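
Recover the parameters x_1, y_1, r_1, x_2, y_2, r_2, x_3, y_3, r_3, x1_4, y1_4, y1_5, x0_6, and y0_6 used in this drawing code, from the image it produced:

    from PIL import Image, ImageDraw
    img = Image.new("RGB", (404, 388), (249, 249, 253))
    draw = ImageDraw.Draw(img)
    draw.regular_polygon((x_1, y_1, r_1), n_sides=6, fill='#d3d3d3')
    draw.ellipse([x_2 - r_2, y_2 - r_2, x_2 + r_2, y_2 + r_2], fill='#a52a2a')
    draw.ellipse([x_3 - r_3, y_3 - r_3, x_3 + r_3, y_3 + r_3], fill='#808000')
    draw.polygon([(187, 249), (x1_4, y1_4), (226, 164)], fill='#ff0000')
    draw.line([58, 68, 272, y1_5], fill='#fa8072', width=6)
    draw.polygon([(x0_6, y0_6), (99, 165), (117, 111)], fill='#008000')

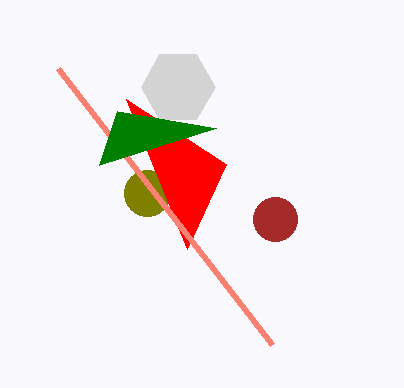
x_1 = 178, y_1 = 87, r_1 = 37, x_2 = 275, y_2 = 219, r_2 = 22, x_3 = 147, y_3 = 193, r_3 = 23, x1_4 = 126, y1_4 = 99, y1_5 = 344, x0_6 = 216, y0_6 = 128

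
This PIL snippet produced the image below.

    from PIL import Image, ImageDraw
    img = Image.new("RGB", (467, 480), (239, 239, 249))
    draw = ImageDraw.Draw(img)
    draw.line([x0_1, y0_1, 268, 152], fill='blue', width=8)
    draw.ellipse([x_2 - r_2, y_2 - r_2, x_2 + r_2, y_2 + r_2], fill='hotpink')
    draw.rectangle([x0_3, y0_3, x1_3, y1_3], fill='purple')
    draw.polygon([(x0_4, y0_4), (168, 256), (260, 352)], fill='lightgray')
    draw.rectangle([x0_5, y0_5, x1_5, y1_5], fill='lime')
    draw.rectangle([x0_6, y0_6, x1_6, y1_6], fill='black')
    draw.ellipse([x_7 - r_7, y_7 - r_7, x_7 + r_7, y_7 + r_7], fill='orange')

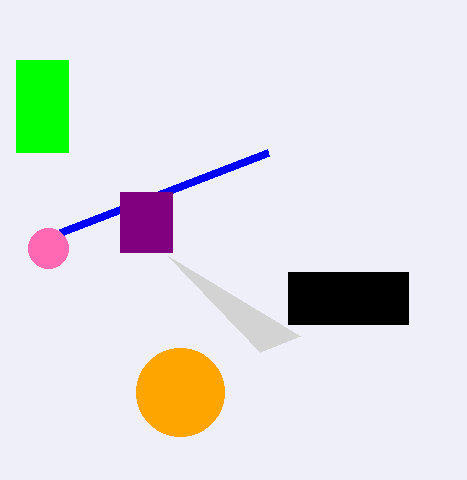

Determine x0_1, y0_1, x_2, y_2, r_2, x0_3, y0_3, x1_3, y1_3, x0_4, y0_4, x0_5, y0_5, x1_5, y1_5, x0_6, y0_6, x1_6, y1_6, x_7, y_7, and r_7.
x0_1 = 60
y0_1 = 232
x_2 = 48
y_2 = 248
r_2 = 20
x0_3 = 120
y0_3 = 192
x1_3 = 172
y1_3 = 252
x0_4 = 300
y0_4 = 336
x0_5 = 16
y0_5 = 60
x1_5 = 68
y1_5 = 152
x0_6 = 288
y0_6 = 272
x1_6 = 408
y1_6 = 324
x_7 = 180
y_7 = 392
r_7 = 44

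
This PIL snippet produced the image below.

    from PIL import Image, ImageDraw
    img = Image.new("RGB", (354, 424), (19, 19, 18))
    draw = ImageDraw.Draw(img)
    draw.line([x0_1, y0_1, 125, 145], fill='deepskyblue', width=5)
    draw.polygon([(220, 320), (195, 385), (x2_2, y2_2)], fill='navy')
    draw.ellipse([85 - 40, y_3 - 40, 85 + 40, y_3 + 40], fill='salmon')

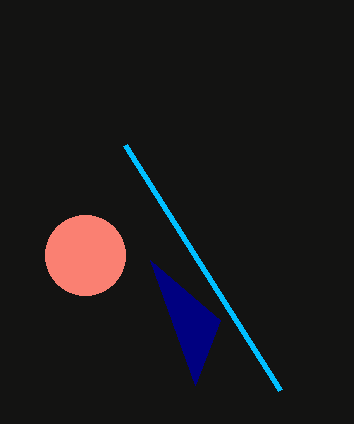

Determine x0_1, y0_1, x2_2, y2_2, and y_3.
x0_1 = 280
y0_1 = 390
x2_2 = 150
y2_2 = 260
y_3 = 255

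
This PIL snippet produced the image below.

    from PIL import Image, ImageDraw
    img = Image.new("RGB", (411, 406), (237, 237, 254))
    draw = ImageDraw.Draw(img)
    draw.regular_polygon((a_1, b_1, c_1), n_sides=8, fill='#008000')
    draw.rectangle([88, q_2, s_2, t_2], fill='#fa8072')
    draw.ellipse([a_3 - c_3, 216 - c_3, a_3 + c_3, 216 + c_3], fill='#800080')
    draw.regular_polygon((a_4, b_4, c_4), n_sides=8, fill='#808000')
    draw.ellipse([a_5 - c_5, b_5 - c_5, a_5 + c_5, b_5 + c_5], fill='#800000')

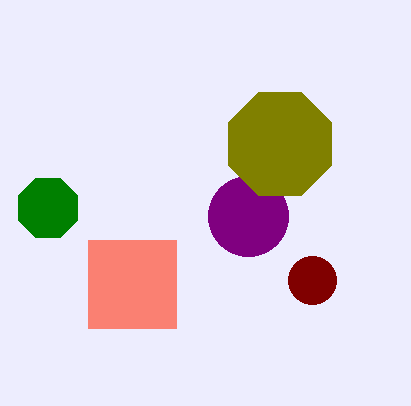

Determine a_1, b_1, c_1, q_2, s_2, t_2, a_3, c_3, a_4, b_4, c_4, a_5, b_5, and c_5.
a_1 = 48; b_1 = 208; c_1 = 32; q_2 = 240; s_2 = 176; t_2 = 328; a_3 = 248; c_3 = 40; a_4 = 280; b_4 = 144; c_4 = 56; a_5 = 312; b_5 = 280; c_5 = 24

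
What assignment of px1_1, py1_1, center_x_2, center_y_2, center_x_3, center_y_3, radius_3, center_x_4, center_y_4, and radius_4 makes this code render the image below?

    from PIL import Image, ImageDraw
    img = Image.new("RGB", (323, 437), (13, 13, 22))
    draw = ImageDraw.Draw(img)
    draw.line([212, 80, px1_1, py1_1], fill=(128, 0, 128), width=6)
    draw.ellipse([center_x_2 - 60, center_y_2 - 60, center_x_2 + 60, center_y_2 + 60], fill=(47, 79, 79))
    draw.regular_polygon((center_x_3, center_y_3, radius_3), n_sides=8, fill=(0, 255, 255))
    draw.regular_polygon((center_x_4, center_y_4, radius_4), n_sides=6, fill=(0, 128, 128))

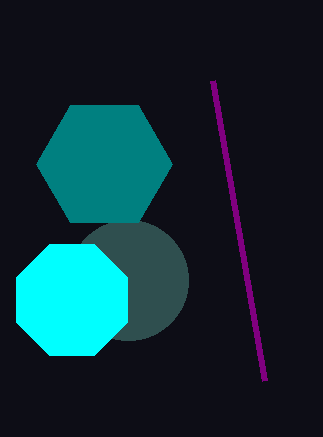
px1_1 = 264
py1_1 = 380
center_x_2 = 128
center_y_2 = 280
center_x_3 = 72
center_y_3 = 300
radius_3 = 60
center_x_4 = 104
center_y_4 = 164
radius_4 = 68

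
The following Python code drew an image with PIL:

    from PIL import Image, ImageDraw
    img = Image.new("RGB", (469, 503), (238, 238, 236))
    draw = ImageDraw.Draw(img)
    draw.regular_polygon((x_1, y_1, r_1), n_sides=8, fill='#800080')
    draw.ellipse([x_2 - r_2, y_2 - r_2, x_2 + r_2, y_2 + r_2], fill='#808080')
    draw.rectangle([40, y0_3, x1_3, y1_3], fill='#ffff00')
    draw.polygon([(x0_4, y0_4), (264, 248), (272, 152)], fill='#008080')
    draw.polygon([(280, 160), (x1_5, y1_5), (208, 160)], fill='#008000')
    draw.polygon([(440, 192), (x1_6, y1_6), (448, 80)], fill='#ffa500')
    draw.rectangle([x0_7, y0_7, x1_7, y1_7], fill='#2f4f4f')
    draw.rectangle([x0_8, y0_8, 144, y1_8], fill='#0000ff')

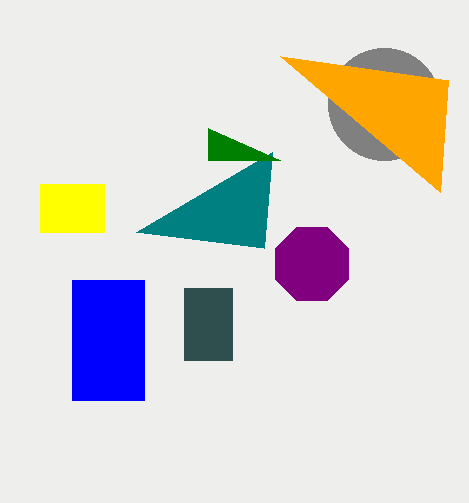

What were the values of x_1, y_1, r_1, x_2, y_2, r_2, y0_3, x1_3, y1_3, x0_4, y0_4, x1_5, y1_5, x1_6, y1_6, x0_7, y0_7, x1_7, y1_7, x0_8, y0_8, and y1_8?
x_1 = 312; y_1 = 264; r_1 = 40; x_2 = 384; y_2 = 104; r_2 = 56; y0_3 = 184; x1_3 = 104; y1_3 = 232; x0_4 = 136; y0_4 = 232; x1_5 = 208; y1_5 = 128; x1_6 = 280; y1_6 = 56; x0_7 = 184; y0_7 = 288; x1_7 = 232; y1_7 = 360; x0_8 = 72; y0_8 = 280; y1_8 = 400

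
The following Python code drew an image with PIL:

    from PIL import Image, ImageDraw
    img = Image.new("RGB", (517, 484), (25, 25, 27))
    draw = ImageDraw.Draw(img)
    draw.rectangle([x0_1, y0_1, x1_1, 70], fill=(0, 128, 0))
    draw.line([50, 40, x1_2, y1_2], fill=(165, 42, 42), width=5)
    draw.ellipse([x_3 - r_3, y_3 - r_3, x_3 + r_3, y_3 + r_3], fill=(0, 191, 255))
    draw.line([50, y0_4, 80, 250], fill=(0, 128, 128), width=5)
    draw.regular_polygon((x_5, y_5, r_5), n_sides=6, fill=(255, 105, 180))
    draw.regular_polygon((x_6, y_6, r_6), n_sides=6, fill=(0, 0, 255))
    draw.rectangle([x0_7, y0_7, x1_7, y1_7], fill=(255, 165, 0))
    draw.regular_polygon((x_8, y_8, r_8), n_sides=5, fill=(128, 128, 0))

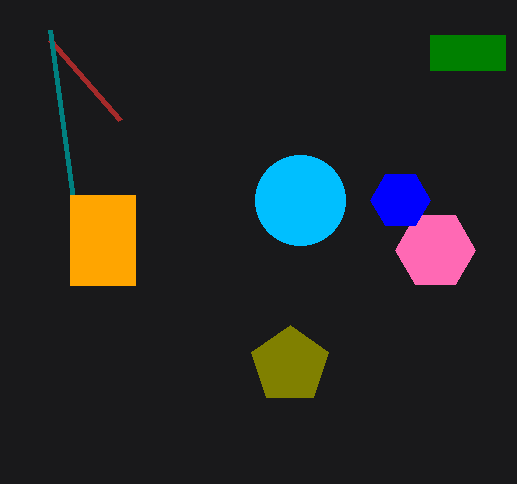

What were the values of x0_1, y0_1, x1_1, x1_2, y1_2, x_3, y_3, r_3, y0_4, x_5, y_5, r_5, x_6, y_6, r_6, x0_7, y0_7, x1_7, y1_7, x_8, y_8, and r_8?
x0_1 = 430; y0_1 = 35; x1_1 = 505; x1_2 = 120; y1_2 = 120; x_3 = 300; y_3 = 200; r_3 = 45; y0_4 = 30; x_5 = 435; y_5 = 250; r_5 = 40; x_6 = 400; y_6 = 200; r_6 = 30; x0_7 = 70; y0_7 = 195; x1_7 = 135; y1_7 = 285; x_8 = 290; y_8 = 365; r_8 = 40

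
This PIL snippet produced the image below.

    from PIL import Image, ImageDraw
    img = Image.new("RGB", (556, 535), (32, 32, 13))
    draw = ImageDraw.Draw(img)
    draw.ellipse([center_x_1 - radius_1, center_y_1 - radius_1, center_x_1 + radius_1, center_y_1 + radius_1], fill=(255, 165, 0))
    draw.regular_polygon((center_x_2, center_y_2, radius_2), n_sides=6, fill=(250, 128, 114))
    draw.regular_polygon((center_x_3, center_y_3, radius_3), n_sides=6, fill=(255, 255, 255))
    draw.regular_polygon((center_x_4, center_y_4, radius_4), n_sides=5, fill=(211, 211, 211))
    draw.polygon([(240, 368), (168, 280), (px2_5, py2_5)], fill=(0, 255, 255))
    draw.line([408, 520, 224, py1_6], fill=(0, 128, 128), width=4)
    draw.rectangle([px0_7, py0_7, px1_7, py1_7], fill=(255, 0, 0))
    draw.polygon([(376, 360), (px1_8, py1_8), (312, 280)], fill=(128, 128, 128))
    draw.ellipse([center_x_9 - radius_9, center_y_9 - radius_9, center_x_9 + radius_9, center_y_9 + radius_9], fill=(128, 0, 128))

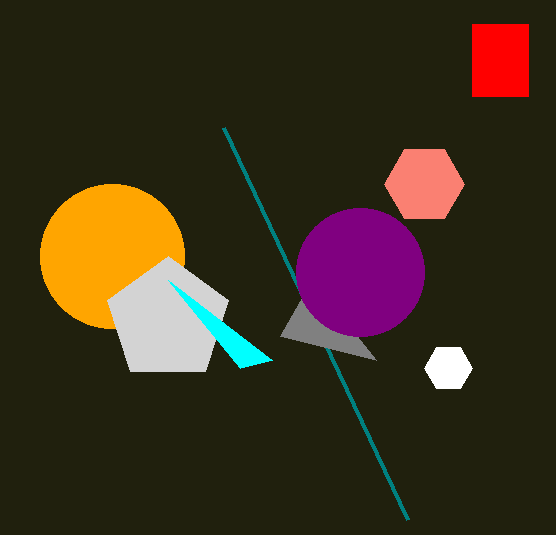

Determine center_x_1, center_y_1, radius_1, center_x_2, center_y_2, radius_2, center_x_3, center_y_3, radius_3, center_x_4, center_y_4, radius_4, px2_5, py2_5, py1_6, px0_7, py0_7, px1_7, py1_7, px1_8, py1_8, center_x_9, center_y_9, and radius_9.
center_x_1 = 112, center_y_1 = 256, radius_1 = 72, center_x_2 = 424, center_y_2 = 184, radius_2 = 40, center_x_3 = 448, center_y_3 = 368, radius_3 = 24, center_x_4 = 168, center_y_4 = 320, radius_4 = 64, px2_5 = 272, py2_5 = 360, py1_6 = 128, px0_7 = 472, py0_7 = 24, px1_7 = 528, py1_7 = 96, px1_8 = 280, py1_8 = 336, center_x_9 = 360, center_y_9 = 272, radius_9 = 64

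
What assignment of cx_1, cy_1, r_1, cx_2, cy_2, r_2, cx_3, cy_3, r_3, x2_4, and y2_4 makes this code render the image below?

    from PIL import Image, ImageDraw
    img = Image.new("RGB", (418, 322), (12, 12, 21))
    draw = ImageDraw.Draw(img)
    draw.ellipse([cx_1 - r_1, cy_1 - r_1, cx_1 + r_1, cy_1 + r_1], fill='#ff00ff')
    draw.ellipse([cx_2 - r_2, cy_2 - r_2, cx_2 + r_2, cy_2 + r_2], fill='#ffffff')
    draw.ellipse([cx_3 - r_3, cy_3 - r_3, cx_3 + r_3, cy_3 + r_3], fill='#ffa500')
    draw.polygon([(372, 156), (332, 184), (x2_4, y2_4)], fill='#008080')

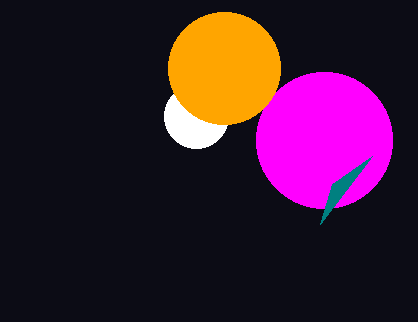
cx_1 = 324, cy_1 = 140, r_1 = 68, cx_2 = 196, cy_2 = 116, r_2 = 32, cx_3 = 224, cy_3 = 68, r_3 = 56, x2_4 = 320, y2_4 = 224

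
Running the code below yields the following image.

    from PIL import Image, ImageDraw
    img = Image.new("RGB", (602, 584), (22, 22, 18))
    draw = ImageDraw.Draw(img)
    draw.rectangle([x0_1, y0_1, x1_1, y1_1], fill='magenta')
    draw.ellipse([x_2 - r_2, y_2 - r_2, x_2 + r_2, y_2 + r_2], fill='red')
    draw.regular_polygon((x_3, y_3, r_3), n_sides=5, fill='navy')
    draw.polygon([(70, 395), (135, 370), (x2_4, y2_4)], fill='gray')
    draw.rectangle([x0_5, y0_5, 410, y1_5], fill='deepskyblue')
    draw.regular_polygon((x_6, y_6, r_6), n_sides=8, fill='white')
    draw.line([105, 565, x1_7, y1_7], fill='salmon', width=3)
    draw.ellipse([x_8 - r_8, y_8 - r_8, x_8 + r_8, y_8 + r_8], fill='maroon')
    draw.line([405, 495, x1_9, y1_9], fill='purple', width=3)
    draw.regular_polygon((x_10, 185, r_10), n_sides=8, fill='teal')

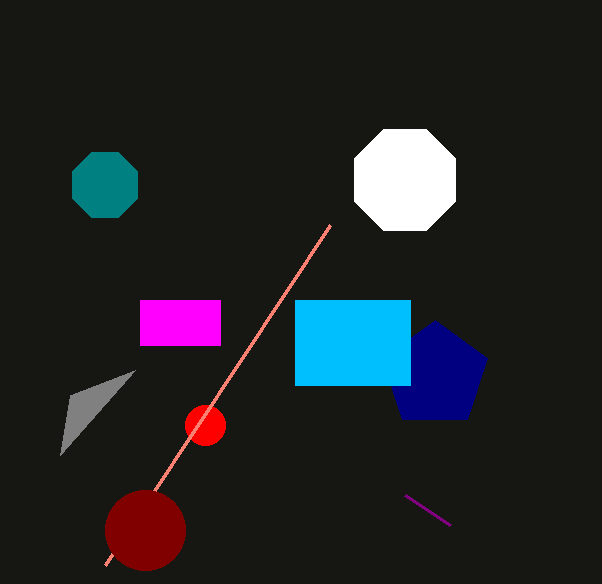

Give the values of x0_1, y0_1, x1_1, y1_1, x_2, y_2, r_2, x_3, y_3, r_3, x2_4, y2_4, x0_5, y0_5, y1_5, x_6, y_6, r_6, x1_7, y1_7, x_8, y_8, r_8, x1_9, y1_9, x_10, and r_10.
x0_1 = 140
y0_1 = 300
x1_1 = 220
y1_1 = 345
x_2 = 205
y_2 = 425
r_2 = 20
x_3 = 435
y_3 = 375
r_3 = 55
x2_4 = 60
y2_4 = 455
x0_5 = 295
y0_5 = 300
y1_5 = 385
x_6 = 405
y_6 = 180
r_6 = 55
x1_7 = 330
y1_7 = 225
x_8 = 145
y_8 = 530
r_8 = 40
x1_9 = 450
y1_9 = 525
x_10 = 105
r_10 = 35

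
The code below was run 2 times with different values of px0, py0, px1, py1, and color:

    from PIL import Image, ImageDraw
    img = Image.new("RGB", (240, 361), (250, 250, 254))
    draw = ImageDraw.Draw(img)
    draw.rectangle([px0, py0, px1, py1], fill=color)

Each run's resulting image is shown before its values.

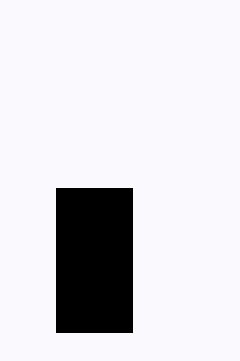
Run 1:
px0 = 56
py0 = 188
px1 = 132
py1 = 332
color = 'black'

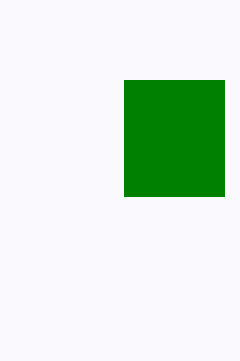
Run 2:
px0 = 124; py0 = 80; px1 = 224; py1 = 196; color = 'green'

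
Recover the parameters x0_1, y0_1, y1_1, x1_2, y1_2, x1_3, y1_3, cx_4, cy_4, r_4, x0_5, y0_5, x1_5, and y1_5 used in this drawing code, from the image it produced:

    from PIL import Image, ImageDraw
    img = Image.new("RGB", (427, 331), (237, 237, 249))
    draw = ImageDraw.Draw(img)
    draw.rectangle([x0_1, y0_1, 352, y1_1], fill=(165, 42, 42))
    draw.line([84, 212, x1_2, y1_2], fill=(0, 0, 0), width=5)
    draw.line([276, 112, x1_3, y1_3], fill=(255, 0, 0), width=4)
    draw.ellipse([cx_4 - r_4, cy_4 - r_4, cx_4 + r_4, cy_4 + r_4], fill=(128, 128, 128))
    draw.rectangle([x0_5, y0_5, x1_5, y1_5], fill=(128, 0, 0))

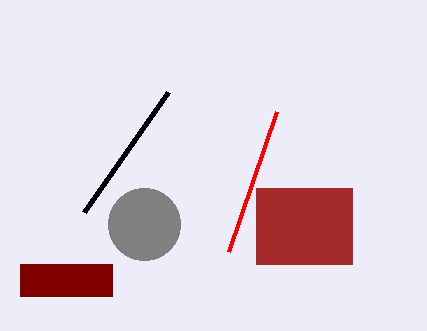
x0_1 = 256; y0_1 = 188; y1_1 = 264; x1_2 = 168; y1_2 = 92; x1_3 = 228; y1_3 = 252; cx_4 = 144; cy_4 = 224; r_4 = 36; x0_5 = 20; y0_5 = 264; x1_5 = 112; y1_5 = 296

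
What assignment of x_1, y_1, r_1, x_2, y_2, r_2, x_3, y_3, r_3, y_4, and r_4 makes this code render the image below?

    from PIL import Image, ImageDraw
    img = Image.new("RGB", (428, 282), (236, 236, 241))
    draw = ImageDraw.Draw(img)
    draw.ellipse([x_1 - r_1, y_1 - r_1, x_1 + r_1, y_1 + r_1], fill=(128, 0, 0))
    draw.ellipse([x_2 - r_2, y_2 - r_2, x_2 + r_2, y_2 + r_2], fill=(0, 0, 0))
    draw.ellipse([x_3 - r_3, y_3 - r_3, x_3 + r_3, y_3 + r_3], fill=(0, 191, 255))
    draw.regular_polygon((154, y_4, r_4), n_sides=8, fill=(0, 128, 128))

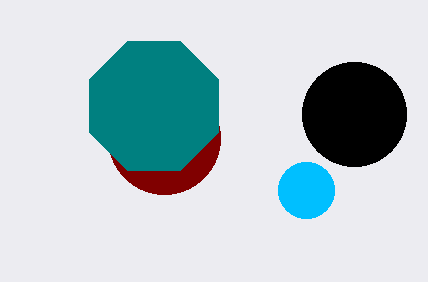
x_1 = 164, y_1 = 138, r_1 = 56, x_2 = 354, y_2 = 114, r_2 = 52, x_3 = 306, y_3 = 190, r_3 = 28, y_4 = 106, r_4 = 70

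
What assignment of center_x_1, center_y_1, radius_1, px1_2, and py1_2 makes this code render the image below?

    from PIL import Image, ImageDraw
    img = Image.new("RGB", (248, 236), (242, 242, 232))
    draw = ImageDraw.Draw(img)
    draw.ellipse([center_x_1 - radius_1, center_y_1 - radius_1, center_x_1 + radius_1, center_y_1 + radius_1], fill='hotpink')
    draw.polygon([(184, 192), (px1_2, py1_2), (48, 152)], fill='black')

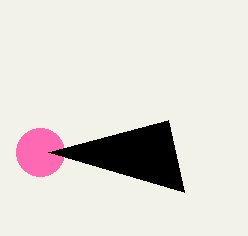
center_x_1 = 40; center_y_1 = 152; radius_1 = 24; px1_2 = 168; py1_2 = 120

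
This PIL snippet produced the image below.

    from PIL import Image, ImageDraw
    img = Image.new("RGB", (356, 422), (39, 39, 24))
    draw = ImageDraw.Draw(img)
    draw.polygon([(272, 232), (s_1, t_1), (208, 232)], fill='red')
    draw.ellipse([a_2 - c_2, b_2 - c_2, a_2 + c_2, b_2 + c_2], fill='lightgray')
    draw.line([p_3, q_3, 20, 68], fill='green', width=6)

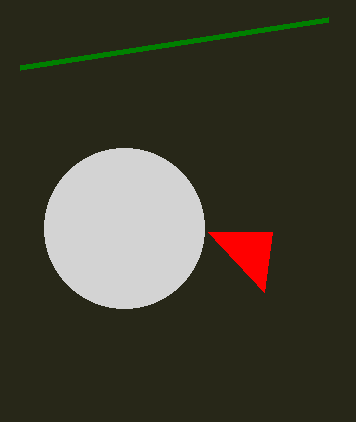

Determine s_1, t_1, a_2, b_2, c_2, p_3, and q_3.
s_1 = 264; t_1 = 292; a_2 = 124; b_2 = 228; c_2 = 80; p_3 = 328; q_3 = 20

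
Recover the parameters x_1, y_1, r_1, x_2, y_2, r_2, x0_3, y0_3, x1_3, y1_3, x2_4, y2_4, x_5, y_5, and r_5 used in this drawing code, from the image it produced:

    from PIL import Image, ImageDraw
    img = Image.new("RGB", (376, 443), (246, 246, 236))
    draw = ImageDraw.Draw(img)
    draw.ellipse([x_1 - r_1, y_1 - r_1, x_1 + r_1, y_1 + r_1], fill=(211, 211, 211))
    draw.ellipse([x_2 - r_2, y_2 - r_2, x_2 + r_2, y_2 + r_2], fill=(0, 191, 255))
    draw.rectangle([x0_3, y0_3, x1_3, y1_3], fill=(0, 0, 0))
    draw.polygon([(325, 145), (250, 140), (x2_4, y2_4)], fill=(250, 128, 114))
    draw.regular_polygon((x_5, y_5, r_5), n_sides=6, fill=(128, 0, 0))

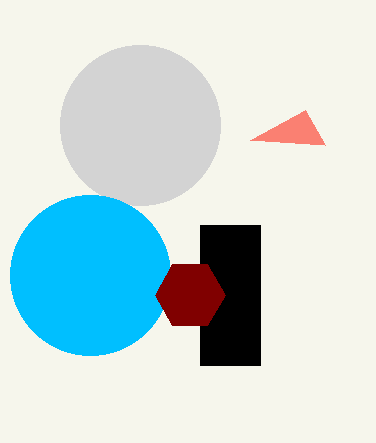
x_1 = 140; y_1 = 125; r_1 = 80; x_2 = 90; y_2 = 275; r_2 = 80; x0_3 = 200; y0_3 = 225; x1_3 = 260; y1_3 = 365; x2_4 = 305; y2_4 = 110; x_5 = 190; y_5 = 295; r_5 = 35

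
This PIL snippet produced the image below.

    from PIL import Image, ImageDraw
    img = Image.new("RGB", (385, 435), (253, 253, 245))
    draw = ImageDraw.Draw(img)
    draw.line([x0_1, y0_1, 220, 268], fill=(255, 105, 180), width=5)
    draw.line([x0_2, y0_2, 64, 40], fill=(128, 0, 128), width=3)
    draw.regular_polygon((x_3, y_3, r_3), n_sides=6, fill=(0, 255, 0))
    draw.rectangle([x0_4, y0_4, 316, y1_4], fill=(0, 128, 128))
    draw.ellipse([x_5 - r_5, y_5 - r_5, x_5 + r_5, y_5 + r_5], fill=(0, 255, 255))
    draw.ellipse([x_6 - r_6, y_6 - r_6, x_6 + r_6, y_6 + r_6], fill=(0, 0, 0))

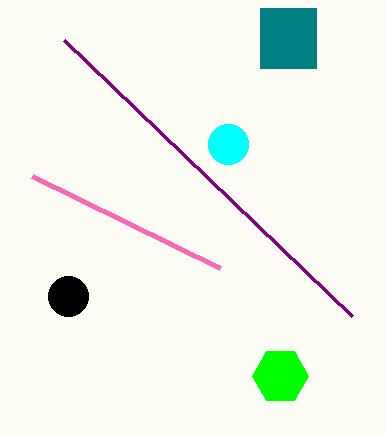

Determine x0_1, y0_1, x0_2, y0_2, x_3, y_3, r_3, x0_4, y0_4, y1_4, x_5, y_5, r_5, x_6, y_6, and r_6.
x0_1 = 32; y0_1 = 176; x0_2 = 352; y0_2 = 316; x_3 = 280; y_3 = 376; r_3 = 28; x0_4 = 260; y0_4 = 8; y1_4 = 68; x_5 = 228; y_5 = 144; r_5 = 20; x_6 = 68; y_6 = 296; r_6 = 20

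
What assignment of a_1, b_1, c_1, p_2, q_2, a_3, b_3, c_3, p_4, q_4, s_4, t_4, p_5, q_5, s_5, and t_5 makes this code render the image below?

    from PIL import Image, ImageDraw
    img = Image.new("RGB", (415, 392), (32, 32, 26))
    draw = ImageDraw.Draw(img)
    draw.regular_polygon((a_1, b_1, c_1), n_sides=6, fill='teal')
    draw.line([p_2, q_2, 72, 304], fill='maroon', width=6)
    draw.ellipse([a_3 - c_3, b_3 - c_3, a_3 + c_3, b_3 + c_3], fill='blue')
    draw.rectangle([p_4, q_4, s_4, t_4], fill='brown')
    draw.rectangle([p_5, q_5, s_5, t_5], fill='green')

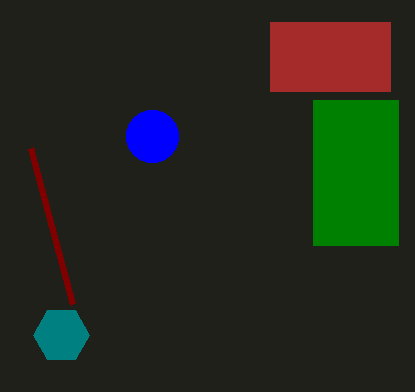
a_1 = 61, b_1 = 335, c_1 = 28, p_2 = 30, q_2 = 148, a_3 = 152, b_3 = 136, c_3 = 26, p_4 = 270, q_4 = 22, s_4 = 390, t_4 = 91, p_5 = 313, q_5 = 100, s_5 = 398, t_5 = 245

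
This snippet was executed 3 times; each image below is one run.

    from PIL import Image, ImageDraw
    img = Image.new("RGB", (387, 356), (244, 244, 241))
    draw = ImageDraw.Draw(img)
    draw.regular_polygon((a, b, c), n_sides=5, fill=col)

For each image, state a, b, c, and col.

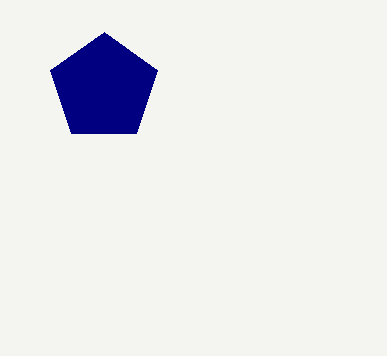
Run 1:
a = 104, b = 88, c = 56, col = 'navy'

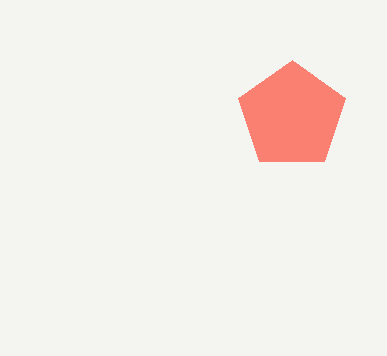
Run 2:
a = 292
b = 116
c = 56
col = 'salmon'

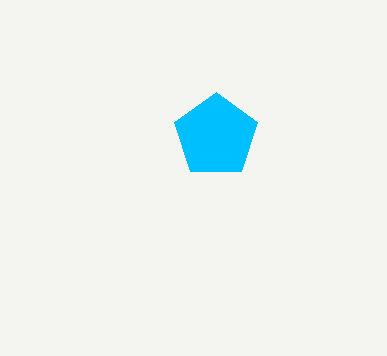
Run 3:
a = 216, b = 136, c = 44, col = 'deepskyblue'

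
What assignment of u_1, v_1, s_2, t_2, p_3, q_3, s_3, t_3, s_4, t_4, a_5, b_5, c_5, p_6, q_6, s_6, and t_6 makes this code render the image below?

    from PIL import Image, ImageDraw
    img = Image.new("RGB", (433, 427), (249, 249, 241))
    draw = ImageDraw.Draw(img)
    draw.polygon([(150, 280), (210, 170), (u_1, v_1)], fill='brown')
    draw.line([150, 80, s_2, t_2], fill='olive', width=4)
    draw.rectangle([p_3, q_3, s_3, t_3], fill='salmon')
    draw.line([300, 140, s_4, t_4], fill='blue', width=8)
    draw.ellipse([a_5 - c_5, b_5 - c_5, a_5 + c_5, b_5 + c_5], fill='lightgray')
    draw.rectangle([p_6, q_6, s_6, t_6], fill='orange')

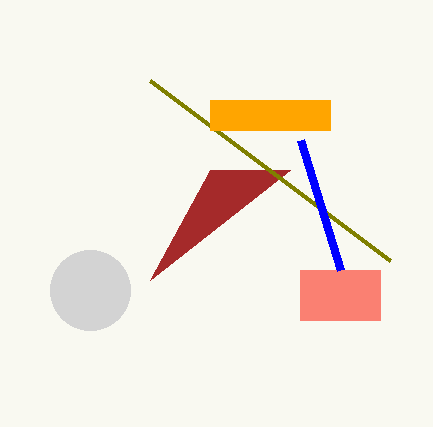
u_1 = 290; v_1 = 170; s_2 = 390; t_2 = 260; p_3 = 300; q_3 = 270; s_3 = 380; t_3 = 320; s_4 = 340; t_4 = 270; a_5 = 90; b_5 = 290; c_5 = 40; p_6 = 210; q_6 = 100; s_6 = 330; t_6 = 130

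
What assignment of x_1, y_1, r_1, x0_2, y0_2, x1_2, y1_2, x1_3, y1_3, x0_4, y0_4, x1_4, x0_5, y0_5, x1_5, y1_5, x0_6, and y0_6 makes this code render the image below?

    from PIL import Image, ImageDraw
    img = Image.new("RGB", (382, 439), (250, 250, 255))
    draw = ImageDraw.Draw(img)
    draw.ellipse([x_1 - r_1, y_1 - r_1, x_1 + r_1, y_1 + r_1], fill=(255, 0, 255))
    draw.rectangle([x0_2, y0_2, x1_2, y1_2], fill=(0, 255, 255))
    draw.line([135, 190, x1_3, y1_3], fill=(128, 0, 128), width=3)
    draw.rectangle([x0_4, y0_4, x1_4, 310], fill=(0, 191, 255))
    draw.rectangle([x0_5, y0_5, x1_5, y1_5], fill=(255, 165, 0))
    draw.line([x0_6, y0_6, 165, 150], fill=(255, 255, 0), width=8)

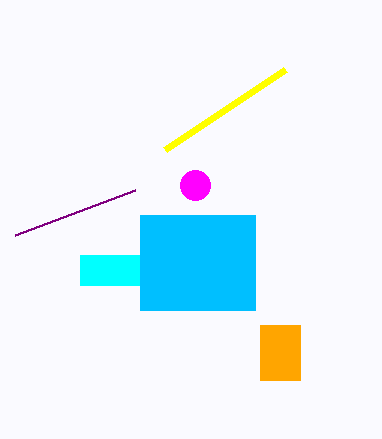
x_1 = 195; y_1 = 185; r_1 = 15; x0_2 = 80; y0_2 = 255; x1_2 = 140; y1_2 = 285; x1_3 = 15; y1_3 = 235; x0_4 = 140; y0_4 = 215; x1_4 = 255; x0_5 = 260; y0_5 = 325; x1_5 = 300; y1_5 = 380; x0_6 = 285; y0_6 = 70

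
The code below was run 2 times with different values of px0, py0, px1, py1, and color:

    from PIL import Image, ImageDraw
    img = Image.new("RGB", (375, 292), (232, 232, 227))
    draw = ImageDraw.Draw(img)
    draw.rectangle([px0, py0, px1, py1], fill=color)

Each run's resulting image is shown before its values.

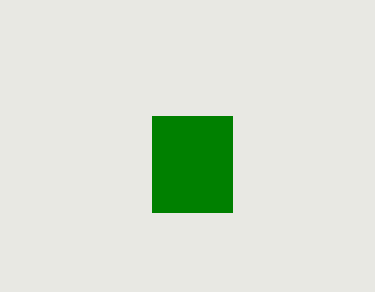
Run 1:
px0 = 152; py0 = 116; px1 = 232; py1 = 212; color = 'green'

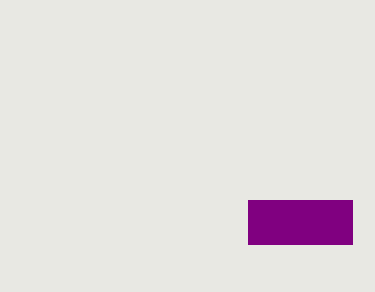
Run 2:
px0 = 248; py0 = 200; px1 = 352; py1 = 244; color = 'purple'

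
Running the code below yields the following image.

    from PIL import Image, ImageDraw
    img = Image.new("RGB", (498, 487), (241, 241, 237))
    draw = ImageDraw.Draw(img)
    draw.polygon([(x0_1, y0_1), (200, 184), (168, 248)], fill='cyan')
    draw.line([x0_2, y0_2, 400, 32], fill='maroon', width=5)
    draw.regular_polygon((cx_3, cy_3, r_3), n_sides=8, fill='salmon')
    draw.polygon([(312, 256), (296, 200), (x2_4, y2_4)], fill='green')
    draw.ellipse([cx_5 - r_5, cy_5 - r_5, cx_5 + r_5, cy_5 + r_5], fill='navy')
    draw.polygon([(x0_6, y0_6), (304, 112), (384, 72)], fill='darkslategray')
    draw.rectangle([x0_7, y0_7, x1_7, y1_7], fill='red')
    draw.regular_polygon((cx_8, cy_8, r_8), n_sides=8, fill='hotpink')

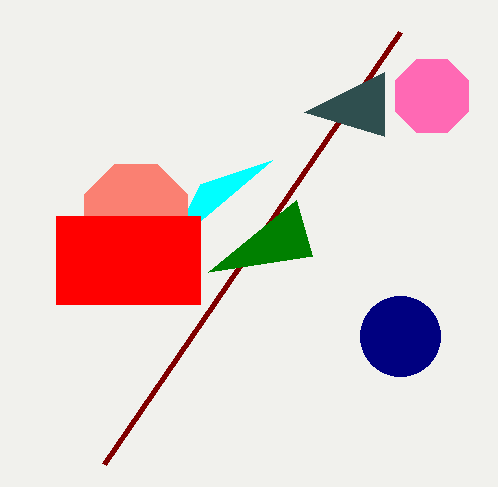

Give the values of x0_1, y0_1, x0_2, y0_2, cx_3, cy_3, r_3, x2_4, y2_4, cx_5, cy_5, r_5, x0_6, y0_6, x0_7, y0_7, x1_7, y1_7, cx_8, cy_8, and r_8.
x0_1 = 272; y0_1 = 160; x0_2 = 104; y0_2 = 464; cx_3 = 136; cy_3 = 216; r_3 = 56; x2_4 = 208; y2_4 = 272; cx_5 = 400; cy_5 = 336; r_5 = 40; x0_6 = 384; y0_6 = 136; x0_7 = 56; y0_7 = 216; x1_7 = 200; y1_7 = 304; cx_8 = 432; cy_8 = 96; r_8 = 40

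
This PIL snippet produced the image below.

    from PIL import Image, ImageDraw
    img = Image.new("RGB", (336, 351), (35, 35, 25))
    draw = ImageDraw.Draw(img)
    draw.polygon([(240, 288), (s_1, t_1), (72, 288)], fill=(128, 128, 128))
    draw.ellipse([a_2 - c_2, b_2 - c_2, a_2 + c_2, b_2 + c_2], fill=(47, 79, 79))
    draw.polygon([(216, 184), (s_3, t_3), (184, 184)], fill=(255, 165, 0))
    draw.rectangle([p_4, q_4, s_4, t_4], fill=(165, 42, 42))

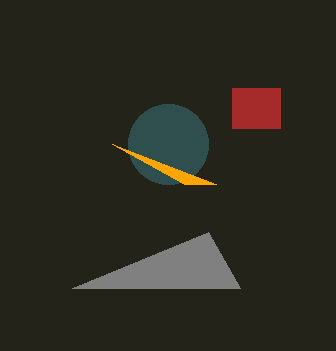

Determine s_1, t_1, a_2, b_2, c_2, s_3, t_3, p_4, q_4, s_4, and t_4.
s_1 = 208
t_1 = 232
a_2 = 168
b_2 = 144
c_2 = 40
s_3 = 112
t_3 = 144
p_4 = 232
q_4 = 88
s_4 = 280
t_4 = 128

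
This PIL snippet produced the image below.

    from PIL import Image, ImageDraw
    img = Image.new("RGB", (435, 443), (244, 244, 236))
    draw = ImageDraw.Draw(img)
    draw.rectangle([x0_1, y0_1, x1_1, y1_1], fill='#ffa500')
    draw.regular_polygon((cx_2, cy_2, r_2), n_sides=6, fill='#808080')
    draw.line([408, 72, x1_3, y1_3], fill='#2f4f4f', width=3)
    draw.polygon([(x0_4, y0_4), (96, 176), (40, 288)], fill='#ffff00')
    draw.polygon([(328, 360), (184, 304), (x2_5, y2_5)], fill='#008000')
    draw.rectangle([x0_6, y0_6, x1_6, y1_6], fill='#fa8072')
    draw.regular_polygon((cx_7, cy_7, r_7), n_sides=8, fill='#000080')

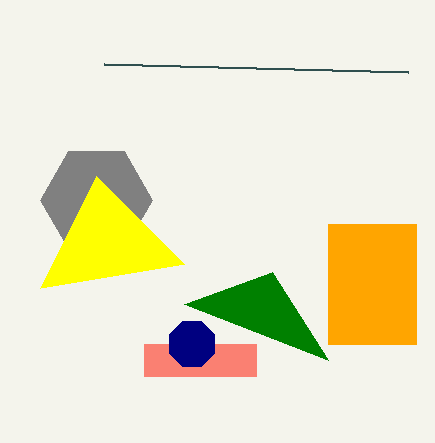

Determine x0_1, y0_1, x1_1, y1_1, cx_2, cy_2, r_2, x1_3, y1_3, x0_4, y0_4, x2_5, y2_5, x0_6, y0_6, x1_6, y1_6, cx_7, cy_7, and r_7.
x0_1 = 328; y0_1 = 224; x1_1 = 416; y1_1 = 344; cx_2 = 96; cy_2 = 200; r_2 = 56; x1_3 = 104; y1_3 = 64; x0_4 = 184; y0_4 = 264; x2_5 = 272; y2_5 = 272; x0_6 = 144; y0_6 = 344; x1_6 = 256; y1_6 = 376; cx_7 = 192; cy_7 = 344; r_7 = 24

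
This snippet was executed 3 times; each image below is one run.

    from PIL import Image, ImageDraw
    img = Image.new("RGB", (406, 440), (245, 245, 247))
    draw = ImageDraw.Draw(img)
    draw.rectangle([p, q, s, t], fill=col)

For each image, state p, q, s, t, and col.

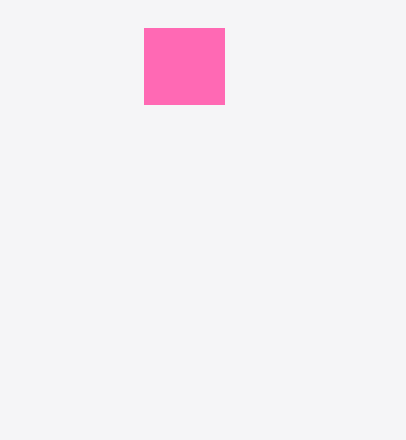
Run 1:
p = 144, q = 28, s = 224, t = 104, col = 'hotpink'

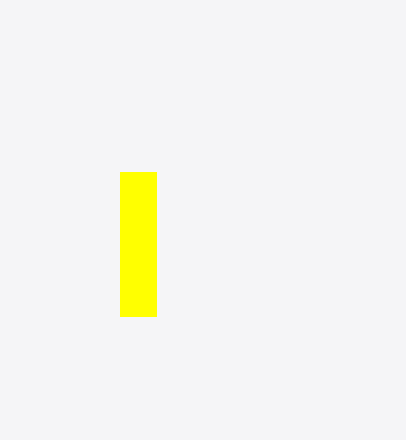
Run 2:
p = 120, q = 172, s = 156, t = 316, col = 'yellow'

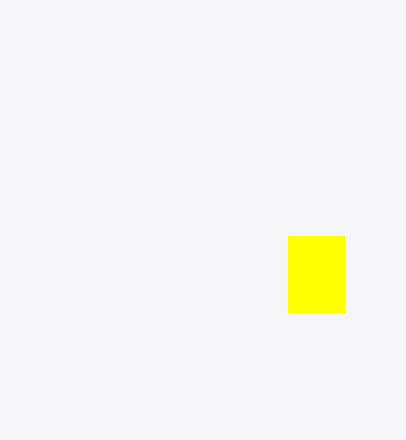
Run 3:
p = 288, q = 236, s = 344, t = 312, col = 'yellow'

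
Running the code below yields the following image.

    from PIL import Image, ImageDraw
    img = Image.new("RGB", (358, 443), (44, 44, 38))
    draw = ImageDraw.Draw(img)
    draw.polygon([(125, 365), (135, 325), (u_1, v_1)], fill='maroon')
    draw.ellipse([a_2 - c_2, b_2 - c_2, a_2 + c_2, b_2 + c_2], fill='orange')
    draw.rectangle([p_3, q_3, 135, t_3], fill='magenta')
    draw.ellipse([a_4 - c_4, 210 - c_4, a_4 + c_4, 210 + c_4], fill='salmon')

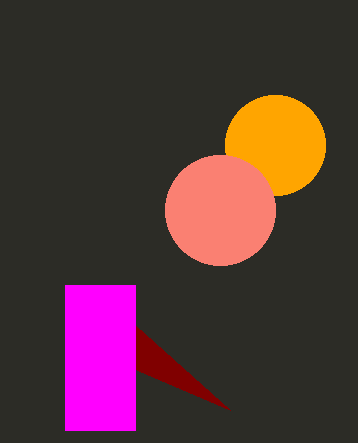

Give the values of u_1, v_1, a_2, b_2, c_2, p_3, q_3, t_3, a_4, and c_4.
u_1 = 230; v_1 = 410; a_2 = 275; b_2 = 145; c_2 = 50; p_3 = 65; q_3 = 285; t_3 = 430; a_4 = 220; c_4 = 55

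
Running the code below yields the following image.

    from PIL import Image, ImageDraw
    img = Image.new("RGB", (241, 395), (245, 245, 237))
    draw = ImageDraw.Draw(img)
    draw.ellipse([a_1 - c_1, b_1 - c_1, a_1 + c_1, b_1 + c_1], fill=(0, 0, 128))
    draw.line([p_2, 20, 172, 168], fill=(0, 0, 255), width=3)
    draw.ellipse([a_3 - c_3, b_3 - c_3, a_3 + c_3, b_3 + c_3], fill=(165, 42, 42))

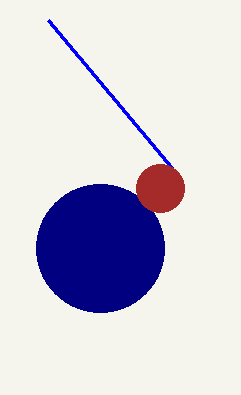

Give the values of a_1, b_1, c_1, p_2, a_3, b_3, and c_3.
a_1 = 100
b_1 = 248
c_1 = 64
p_2 = 48
a_3 = 160
b_3 = 188
c_3 = 24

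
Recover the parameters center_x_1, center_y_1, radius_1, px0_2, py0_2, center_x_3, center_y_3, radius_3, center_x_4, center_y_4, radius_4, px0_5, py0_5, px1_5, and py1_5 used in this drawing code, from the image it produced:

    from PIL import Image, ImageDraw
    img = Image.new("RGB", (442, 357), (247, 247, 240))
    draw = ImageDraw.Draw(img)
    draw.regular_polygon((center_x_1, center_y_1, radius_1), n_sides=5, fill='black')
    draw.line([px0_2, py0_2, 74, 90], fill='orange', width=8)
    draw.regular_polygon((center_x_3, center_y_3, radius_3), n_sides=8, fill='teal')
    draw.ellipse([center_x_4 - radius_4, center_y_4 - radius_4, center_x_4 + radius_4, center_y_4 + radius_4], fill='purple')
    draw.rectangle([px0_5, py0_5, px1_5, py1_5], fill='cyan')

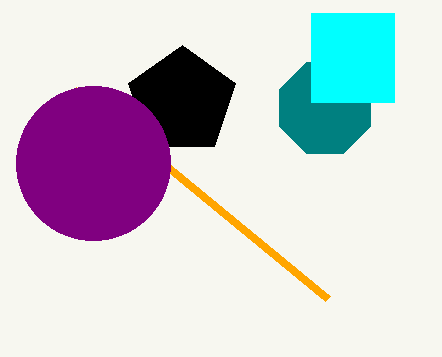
center_x_1 = 182, center_y_1 = 101, radius_1 = 56, px0_2 = 328, py0_2 = 299, center_x_3 = 325, center_y_3 = 108, radius_3 = 49, center_x_4 = 93, center_y_4 = 163, radius_4 = 77, px0_5 = 311, py0_5 = 13, px1_5 = 394, py1_5 = 102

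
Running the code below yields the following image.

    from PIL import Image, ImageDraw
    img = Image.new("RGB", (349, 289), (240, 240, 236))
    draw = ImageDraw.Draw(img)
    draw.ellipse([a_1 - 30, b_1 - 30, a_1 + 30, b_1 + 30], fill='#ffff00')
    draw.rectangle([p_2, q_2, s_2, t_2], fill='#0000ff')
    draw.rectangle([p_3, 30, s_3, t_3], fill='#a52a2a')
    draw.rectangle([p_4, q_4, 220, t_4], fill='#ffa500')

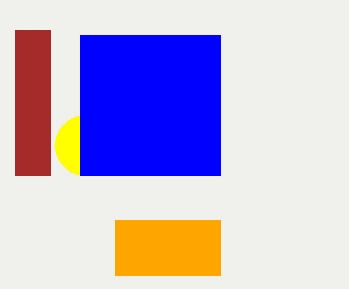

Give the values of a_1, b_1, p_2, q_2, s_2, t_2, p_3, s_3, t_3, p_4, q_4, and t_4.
a_1 = 85
b_1 = 145
p_2 = 80
q_2 = 35
s_2 = 220
t_2 = 175
p_3 = 15
s_3 = 50
t_3 = 175
p_4 = 115
q_4 = 220
t_4 = 275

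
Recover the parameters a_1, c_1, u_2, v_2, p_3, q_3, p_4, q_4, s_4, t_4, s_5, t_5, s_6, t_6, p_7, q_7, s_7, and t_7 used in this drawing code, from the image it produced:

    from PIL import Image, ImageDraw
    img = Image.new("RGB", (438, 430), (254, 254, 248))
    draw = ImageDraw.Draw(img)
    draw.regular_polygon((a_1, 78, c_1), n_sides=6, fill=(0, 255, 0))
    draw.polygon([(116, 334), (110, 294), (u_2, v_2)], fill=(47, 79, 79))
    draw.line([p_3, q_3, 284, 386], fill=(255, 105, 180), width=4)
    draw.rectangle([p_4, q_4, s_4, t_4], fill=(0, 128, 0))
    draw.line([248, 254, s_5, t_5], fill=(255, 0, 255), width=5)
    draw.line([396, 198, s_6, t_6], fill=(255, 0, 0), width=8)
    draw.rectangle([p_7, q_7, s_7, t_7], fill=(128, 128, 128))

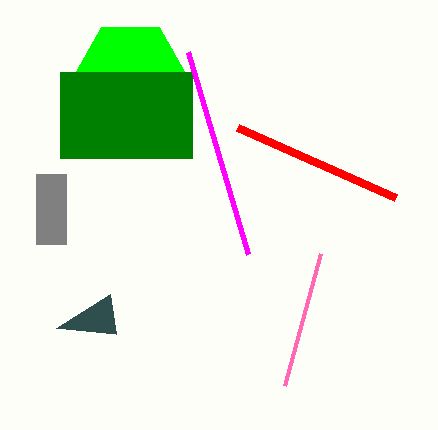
a_1 = 130; c_1 = 58; u_2 = 56; v_2 = 328; p_3 = 320; q_3 = 254; p_4 = 60; q_4 = 72; s_4 = 192; t_4 = 158; s_5 = 188; t_5 = 52; s_6 = 238; t_6 = 128; p_7 = 36; q_7 = 174; s_7 = 66; t_7 = 244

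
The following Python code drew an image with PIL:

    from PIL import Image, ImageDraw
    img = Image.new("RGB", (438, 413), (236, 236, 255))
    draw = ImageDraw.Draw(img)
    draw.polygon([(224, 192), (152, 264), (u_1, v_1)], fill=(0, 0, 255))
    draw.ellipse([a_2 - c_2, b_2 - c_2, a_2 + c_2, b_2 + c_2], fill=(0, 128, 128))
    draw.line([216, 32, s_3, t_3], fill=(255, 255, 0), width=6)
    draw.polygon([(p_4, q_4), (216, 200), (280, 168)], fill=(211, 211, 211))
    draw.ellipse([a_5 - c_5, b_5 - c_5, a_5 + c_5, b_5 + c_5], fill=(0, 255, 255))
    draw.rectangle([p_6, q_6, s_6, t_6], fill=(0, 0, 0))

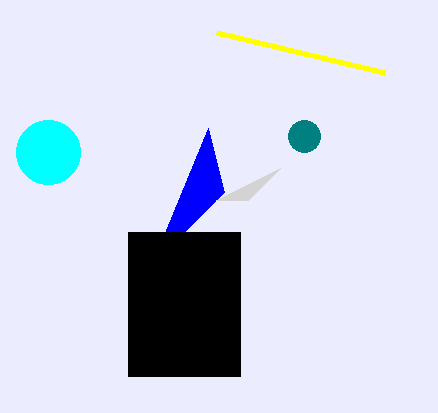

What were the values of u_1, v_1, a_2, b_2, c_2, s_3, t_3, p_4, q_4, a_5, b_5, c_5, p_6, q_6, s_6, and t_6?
u_1 = 208
v_1 = 128
a_2 = 304
b_2 = 136
c_2 = 16
s_3 = 384
t_3 = 72
p_4 = 248
q_4 = 200
a_5 = 48
b_5 = 152
c_5 = 32
p_6 = 128
q_6 = 232
s_6 = 240
t_6 = 376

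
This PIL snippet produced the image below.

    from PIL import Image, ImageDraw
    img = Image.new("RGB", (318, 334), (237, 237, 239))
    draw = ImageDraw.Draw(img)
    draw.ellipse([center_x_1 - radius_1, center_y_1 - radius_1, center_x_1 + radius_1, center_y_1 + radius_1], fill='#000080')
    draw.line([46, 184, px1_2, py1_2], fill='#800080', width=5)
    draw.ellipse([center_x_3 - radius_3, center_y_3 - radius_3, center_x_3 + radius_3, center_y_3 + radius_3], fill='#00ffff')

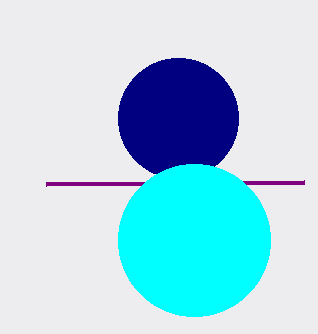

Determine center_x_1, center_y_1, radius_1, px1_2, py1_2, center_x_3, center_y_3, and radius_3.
center_x_1 = 178; center_y_1 = 118; radius_1 = 60; px1_2 = 304; py1_2 = 182; center_x_3 = 194; center_y_3 = 240; radius_3 = 76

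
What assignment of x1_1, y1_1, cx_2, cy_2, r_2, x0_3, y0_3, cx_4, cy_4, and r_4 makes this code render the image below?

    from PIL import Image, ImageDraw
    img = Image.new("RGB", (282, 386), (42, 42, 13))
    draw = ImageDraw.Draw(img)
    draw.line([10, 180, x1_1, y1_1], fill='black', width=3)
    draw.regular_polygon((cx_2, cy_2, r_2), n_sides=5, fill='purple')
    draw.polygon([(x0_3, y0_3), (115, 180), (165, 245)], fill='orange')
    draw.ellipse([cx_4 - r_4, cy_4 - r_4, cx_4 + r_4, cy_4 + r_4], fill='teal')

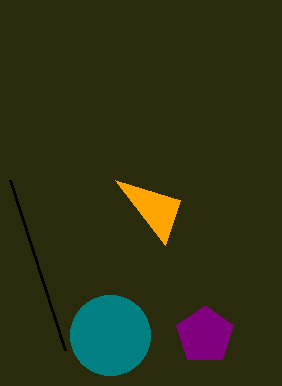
x1_1 = 65; y1_1 = 350; cx_2 = 205; cy_2 = 335; r_2 = 30; x0_3 = 180; y0_3 = 200; cx_4 = 110; cy_4 = 335; r_4 = 40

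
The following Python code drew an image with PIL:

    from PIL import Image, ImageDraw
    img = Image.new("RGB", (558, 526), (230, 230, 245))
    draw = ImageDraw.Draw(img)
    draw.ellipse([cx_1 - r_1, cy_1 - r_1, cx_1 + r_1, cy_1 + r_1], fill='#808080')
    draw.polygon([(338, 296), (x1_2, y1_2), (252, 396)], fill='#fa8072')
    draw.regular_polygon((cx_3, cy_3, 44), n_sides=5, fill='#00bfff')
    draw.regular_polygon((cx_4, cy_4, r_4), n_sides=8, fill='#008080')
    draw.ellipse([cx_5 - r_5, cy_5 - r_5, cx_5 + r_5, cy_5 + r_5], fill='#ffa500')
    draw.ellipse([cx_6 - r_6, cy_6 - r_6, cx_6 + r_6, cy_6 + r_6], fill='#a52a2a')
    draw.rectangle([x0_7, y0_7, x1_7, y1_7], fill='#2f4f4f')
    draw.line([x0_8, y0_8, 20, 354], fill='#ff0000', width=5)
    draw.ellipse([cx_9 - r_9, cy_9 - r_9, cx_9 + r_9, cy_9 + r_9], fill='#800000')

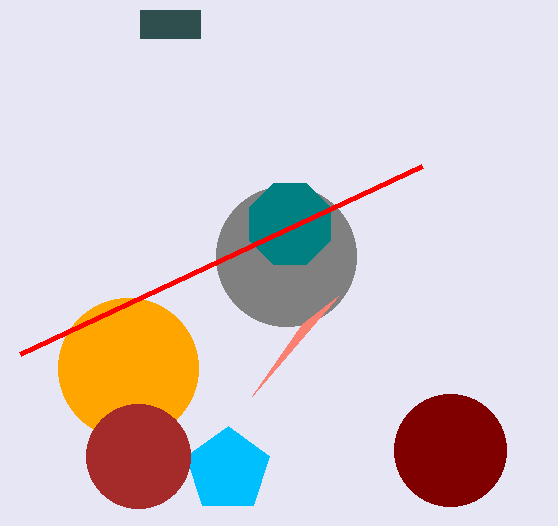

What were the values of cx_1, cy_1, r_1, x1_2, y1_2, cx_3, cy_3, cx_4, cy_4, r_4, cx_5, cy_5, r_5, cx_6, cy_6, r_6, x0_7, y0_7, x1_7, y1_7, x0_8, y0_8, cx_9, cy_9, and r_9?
cx_1 = 286; cy_1 = 256; r_1 = 70; x1_2 = 302; y1_2 = 324; cx_3 = 228; cy_3 = 470; cx_4 = 290; cy_4 = 224; r_4 = 44; cx_5 = 128; cy_5 = 368; r_5 = 70; cx_6 = 138; cy_6 = 456; r_6 = 52; x0_7 = 140; y0_7 = 10; x1_7 = 200; y1_7 = 38; x0_8 = 422; y0_8 = 166; cx_9 = 450; cy_9 = 450; r_9 = 56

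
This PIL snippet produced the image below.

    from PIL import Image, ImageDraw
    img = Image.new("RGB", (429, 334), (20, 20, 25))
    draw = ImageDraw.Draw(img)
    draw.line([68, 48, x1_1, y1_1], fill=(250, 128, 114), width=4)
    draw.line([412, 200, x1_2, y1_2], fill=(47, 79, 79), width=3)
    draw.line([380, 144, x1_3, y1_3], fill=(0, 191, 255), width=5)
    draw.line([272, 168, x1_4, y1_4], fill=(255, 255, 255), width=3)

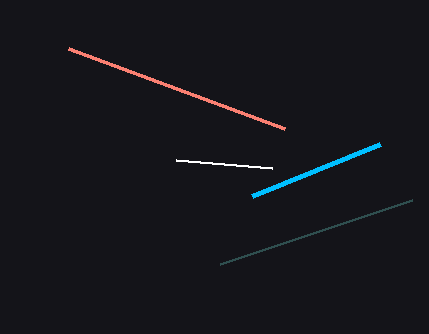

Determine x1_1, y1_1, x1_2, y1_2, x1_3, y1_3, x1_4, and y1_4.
x1_1 = 284
y1_1 = 128
x1_2 = 220
y1_2 = 264
x1_3 = 252
y1_3 = 196
x1_4 = 176
y1_4 = 160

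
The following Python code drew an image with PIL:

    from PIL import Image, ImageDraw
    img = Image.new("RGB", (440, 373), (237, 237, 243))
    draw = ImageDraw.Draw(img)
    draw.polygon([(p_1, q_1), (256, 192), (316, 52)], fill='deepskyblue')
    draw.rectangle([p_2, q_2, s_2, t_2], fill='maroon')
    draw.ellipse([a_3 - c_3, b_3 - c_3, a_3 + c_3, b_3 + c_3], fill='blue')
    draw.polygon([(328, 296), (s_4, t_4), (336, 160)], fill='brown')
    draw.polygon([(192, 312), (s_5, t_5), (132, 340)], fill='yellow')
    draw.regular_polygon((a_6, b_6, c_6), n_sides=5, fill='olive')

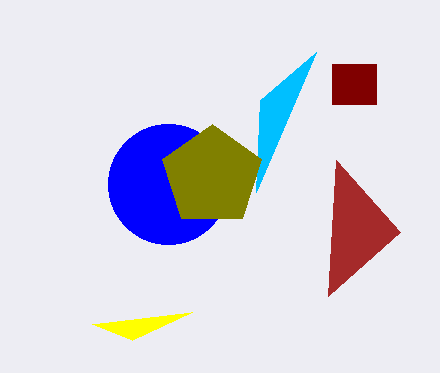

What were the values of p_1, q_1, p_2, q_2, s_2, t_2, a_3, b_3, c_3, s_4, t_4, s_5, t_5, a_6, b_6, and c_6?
p_1 = 260, q_1 = 100, p_2 = 332, q_2 = 64, s_2 = 376, t_2 = 104, a_3 = 168, b_3 = 184, c_3 = 60, s_4 = 400, t_4 = 232, s_5 = 92, t_5 = 324, a_6 = 212, b_6 = 176, c_6 = 52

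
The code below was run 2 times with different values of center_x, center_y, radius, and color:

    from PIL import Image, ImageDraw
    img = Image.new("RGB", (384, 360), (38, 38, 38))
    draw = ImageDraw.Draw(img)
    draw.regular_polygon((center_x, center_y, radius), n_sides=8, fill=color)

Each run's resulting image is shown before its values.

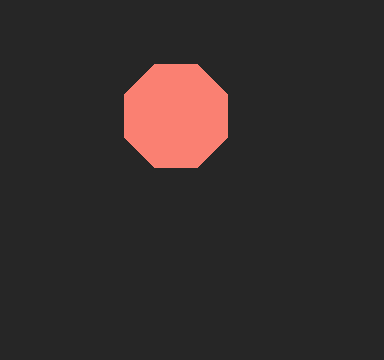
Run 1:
center_x = 176, center_y = 116, radius = 56, color = 'salmon'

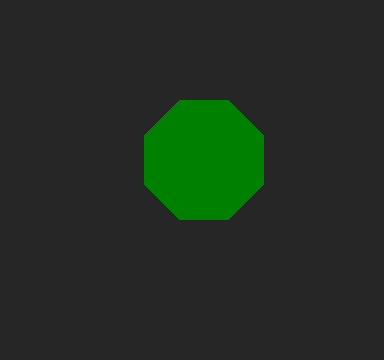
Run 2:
center_x = 204
center_y = 160
radius = 64
color = 'green'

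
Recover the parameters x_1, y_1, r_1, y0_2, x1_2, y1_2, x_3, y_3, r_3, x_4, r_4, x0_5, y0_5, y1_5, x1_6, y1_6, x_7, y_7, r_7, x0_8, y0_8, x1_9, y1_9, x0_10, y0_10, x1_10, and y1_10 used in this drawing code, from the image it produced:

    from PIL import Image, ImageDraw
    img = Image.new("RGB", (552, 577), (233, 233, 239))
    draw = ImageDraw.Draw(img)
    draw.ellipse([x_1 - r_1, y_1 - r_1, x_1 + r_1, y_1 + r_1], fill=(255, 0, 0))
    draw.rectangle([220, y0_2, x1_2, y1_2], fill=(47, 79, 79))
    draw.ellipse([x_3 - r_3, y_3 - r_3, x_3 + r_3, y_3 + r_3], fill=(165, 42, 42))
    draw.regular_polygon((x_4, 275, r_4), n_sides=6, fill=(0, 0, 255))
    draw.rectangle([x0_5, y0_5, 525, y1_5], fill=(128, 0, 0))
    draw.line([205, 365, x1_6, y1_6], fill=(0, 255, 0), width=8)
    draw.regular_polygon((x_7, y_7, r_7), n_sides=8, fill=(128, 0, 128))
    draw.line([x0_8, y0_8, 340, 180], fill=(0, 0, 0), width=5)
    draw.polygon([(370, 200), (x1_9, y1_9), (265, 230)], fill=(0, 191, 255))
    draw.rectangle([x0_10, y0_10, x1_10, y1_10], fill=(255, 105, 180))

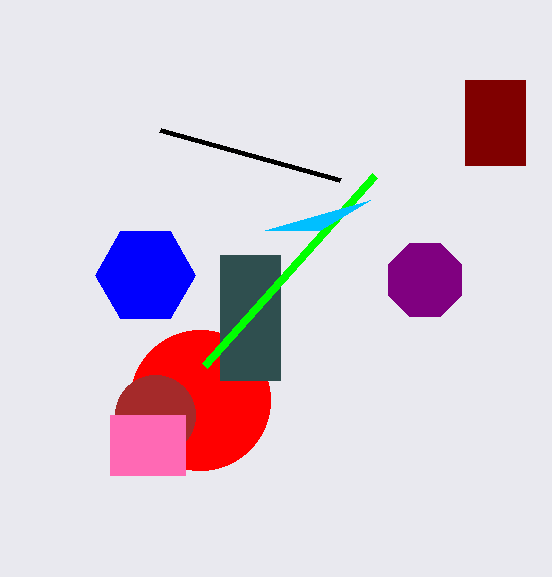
x_1 = 200; y_1 = 400; r_1 = 70; y0_2 = 255; x1_2 = 280; y1_2 = 380; x_3 = 155; y_3 = 415; r_3 = 40; x_4 = 145; r_4 = 50; x0_5 = 465; y0_5 = 80; y1_5 = 165; x1_6 = 375; y1_6 = 175; x_7 = 425; y_7 = 280; r_7 = 40; x0_8 = 160; y0_8 = 130; x1_9 = 320; y1_9 = 230; x0_10 = 110; y0_10 = 415; x1_10 = 185; y1_10 = 475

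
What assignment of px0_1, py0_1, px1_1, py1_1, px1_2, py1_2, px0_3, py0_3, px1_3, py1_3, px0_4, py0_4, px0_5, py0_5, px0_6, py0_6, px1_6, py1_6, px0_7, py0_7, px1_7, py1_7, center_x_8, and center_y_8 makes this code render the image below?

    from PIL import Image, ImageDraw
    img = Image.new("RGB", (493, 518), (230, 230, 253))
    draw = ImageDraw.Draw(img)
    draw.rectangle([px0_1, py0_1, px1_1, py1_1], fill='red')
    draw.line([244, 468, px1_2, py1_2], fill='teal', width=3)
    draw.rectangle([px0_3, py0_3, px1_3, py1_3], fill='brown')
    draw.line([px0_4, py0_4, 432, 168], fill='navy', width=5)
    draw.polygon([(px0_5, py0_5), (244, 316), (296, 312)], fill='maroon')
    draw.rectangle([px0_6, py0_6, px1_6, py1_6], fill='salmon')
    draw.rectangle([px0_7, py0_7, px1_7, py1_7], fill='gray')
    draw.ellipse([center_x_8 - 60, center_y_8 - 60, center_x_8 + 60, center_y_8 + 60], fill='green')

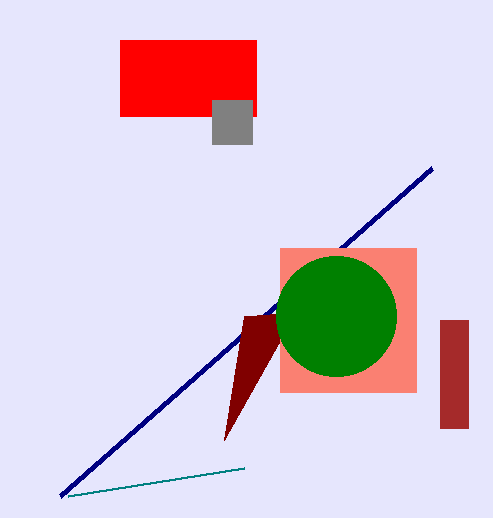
px0_1 = 120; py0_1 = 40; px1_1 = 256; py1_1 = 116; px1_2 = 68; py1_2 = 496; px0_3 = 440; py0_3 = 320; px1_3 = 468; py1_3 = 428; px0_4 = 60; py0_4 = 496; px0_5 = 224; py0_5 = 440; px0_6 = 280; py0_6 = 248; px1_6 = 416; py1_6 = 392; px0_7 = 212; py0_7 = 100; px1_7 = 252; py1_7 = 144; center_x_8 = 336; center_y_8 = 316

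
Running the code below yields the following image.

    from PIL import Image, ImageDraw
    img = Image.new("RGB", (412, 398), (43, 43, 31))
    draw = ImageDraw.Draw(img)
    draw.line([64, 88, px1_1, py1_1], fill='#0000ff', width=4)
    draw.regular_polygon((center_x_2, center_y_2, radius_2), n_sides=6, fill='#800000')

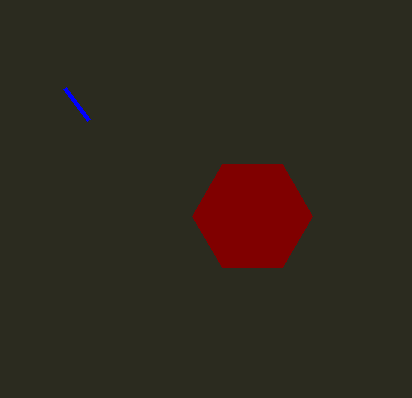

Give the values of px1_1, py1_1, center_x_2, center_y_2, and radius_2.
px1_1 = 88
py1_1 = 120
center_x_2 = 252
center_y_2 = 216
radius_2 = 60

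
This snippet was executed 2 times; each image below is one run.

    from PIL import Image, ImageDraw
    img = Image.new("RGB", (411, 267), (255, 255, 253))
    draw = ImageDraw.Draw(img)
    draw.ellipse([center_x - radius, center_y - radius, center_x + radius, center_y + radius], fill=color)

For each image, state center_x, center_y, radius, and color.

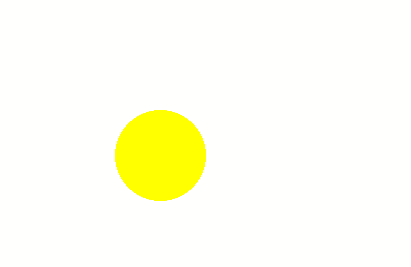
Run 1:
center_x = 160
center_y = 155
radius = 45
color = 'yellow'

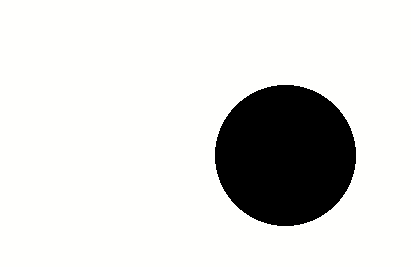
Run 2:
center_x = 285; center_y = 155; radius = 70; color = 'black'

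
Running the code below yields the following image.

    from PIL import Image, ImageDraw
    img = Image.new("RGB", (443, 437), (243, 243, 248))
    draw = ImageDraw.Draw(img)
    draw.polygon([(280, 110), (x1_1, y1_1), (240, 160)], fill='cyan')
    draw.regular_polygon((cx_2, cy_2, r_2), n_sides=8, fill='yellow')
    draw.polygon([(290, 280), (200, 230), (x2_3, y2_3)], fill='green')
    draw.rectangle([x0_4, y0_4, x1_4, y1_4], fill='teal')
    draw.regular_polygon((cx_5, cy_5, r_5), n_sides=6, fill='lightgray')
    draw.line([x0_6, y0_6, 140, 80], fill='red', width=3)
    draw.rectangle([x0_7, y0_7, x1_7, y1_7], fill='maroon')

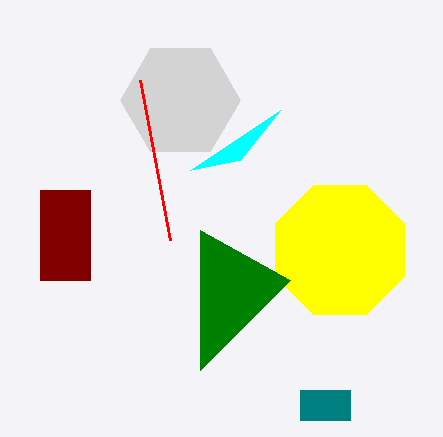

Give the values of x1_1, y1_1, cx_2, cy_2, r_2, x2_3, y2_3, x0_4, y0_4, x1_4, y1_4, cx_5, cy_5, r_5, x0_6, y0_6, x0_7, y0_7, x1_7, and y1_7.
x1_1 = 190
y1_1 = 170
cx_2 = 340
cy_2 = 250
r_2 = 70
x2_3 = 200
y2_3 = 370
x0_4 = 300
y0_4 = 390
x1_4 = 350
y1_4 = 420
cx_5 = 180
cy_5 = 100
r_5 = 60
x0_6 = 170
y0_6 = 240
x0_7 = 40
y0_7 = 190
x1_7 = 90
y1_7 = 280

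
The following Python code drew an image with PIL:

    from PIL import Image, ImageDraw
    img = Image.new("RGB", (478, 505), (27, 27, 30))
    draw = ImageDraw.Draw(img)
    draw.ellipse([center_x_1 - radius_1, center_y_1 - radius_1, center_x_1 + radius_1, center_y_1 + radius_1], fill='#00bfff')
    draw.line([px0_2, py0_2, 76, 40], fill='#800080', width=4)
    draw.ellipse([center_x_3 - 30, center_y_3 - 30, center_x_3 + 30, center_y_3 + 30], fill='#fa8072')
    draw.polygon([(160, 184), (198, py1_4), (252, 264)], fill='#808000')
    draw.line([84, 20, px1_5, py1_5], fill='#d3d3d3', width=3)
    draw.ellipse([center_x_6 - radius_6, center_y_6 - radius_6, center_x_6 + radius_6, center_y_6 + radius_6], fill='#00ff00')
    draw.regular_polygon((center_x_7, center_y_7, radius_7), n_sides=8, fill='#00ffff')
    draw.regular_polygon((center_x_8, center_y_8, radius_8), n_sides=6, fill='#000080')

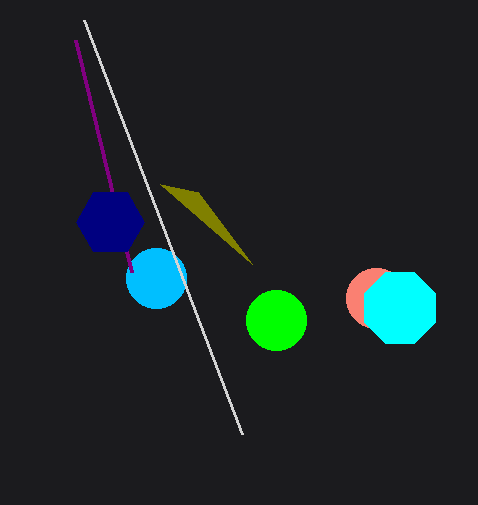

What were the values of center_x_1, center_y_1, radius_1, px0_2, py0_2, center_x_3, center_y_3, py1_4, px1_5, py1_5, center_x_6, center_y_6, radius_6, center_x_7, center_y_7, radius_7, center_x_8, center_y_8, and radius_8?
center_x_1 = 156, center_y_1 = 278, radius_1 = 30, px0_2 = 132, py0_2 = 272, center_x_3 = 376, center_y_3 = 298, py1_4 = 192, px1_5 = 242, py1_5 = 434, center_x_6 = 276, center_y_6 = 320, radius_6 = 30, center_x_7 = 400, center_y_7 = 308, radius_7 = 38, center_x_8 = 110, center_y_8 = 222, radius_8 = 34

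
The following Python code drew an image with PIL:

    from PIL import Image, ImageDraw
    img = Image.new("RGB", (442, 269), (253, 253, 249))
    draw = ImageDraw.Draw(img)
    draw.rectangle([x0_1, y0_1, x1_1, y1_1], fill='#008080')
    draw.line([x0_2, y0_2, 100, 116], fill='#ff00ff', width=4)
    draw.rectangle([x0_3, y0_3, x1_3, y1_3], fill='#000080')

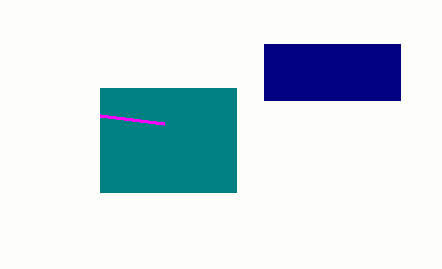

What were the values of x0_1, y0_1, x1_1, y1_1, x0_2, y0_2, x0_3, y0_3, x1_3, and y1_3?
x0_1 = 100, y0_1 = 88, x1_1 = 236, y1_1 = 192, x0_2 = 164, y0_2 = 124, x0_3 = 264, y0_3 = 44, x1_3 = 400, y1_3 = 100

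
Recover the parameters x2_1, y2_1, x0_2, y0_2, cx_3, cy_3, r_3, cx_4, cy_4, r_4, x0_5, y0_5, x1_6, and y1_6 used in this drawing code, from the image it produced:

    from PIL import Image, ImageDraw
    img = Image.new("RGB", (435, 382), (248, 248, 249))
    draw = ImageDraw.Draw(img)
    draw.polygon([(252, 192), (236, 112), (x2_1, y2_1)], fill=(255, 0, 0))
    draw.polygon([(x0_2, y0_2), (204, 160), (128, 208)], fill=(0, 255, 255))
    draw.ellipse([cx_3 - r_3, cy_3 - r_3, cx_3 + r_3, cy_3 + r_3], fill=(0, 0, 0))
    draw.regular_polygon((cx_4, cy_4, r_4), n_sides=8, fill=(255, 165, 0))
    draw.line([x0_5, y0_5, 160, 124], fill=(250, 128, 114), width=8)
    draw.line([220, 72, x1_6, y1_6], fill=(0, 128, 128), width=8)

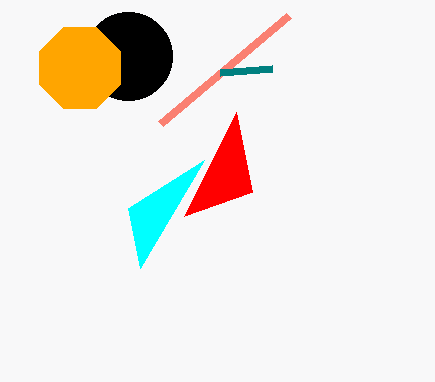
x2_1 = 184
y2_1 = 216
x0_2 = 140
y0_2 = 268
cx_3 = 128
cy_3 = 56
r_3 = 44
cx_4 = 80
cy_4 = 68
r_4 = 44
x0_5 = 288
y0_5 = 16
x1_6 = 272
y1_6 = 68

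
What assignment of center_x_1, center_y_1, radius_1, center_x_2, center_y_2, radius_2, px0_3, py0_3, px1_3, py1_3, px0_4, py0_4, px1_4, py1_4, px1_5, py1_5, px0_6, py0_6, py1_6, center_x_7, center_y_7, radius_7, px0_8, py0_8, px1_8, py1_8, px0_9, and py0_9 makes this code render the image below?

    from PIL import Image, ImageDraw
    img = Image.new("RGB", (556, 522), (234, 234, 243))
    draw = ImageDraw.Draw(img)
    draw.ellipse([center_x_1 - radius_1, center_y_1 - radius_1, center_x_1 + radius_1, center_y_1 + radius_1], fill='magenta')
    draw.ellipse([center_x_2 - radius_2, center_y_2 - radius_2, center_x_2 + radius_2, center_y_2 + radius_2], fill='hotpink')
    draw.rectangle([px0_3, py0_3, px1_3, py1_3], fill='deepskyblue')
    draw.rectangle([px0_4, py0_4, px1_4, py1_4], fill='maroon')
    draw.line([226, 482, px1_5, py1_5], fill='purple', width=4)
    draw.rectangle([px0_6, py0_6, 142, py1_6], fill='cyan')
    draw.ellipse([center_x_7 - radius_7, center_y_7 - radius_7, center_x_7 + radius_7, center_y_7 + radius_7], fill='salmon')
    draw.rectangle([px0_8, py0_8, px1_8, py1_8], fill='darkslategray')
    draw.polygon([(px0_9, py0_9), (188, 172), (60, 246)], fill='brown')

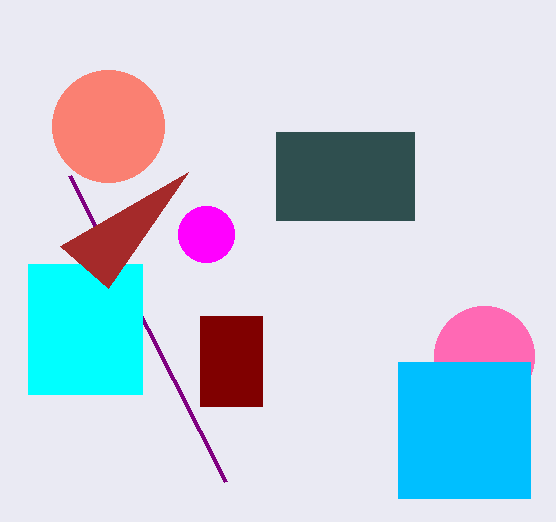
center_x_1 = 206; center_y_1 = 234; radius_1 = 28; center_x_2 = 484; center_y_2 = 356; radius_2 = 50; px0_3 = 398; py0_3 = 362; px1_3 = 530; py1_3 = 498; px0_4 = 200; py0_4 = 316; px1_4 = 262; py1_4 = 406; px1_5 = 70; py1_5 = 176; px0_6 = 28; py0_6 = 264; py1_6 = 394; center_x_7 = 108; center_y_7 = 126; radius_7 = 56; px0_8 = 276; py0_8 = 132; px1_8 = 414; py1_8 = 220; px0_9 = 108; py0_9 = 288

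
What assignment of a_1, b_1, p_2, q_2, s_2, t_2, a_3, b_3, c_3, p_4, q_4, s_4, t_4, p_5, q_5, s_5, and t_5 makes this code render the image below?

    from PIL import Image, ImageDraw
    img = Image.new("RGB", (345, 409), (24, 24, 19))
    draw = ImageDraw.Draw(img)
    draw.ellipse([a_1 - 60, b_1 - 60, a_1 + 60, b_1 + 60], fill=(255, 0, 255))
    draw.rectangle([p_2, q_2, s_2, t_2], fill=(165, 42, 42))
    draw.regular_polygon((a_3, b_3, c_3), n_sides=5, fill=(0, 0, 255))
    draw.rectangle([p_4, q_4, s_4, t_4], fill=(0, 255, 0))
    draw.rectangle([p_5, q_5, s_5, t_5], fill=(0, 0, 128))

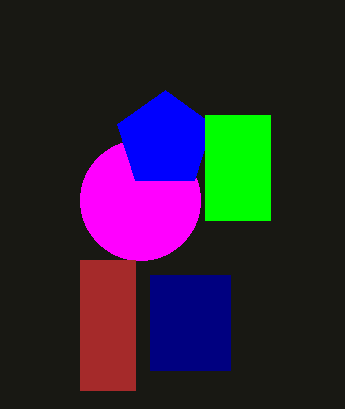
a_1 = 140
b_1 = 200
p_2 = 80
q_2 = 260
s_2 = 135
t_2 = 390
a_3 = 165
b_3 = 140
c_3 = 50
p_4 = 205
q_4 = 115
s_4 = 270
t_4 = 220
p_5 = 150
q_5 = 275
s_5 = 230
t_5 = 370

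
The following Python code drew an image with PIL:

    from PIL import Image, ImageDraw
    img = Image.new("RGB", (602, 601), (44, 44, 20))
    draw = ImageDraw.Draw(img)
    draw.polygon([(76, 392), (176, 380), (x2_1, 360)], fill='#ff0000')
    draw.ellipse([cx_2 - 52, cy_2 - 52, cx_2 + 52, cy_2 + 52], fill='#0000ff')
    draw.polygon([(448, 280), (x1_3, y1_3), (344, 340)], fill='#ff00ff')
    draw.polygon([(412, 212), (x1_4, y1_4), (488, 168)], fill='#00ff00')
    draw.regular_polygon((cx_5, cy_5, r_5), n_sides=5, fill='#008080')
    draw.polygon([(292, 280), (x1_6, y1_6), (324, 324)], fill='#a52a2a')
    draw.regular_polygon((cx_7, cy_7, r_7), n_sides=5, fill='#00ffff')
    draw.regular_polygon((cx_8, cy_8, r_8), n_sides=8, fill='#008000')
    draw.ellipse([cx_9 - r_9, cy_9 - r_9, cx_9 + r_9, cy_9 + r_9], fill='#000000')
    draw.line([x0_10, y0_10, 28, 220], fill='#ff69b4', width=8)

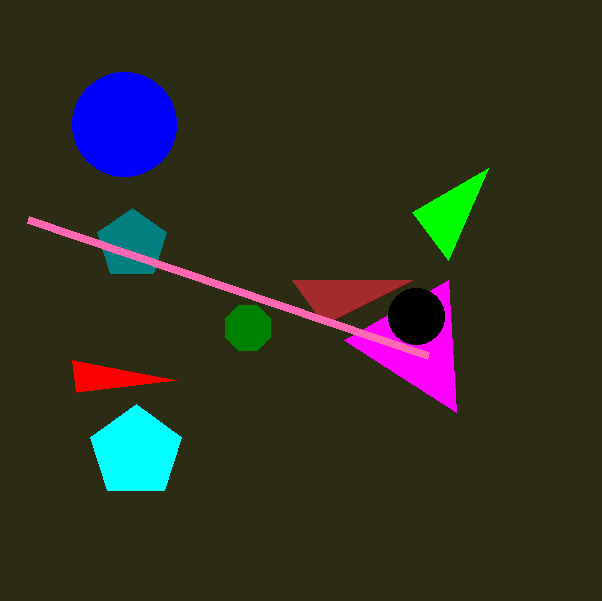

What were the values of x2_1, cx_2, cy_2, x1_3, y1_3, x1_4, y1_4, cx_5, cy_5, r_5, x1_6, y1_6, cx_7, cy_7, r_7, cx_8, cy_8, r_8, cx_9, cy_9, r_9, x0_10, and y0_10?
x2_1 = 72; cx_2 = 124; cy_2 = 124; x1_3 = 456; y1_3 = 412; x1_4 = 448; y1_4 = 260; cx_5 = 132; cy_5 = 244; r_5 = 36; x1_6 = 412; y1_6 = 280; cx_7 = 136; cy_7 = 452; r_7 = 48; cx_8 = 248; cy_8 = 328; r_8 = 24; cx_9 = 416; cy_9 = 316; r_9 = 28; x0_10 = 428; y0_10 = 356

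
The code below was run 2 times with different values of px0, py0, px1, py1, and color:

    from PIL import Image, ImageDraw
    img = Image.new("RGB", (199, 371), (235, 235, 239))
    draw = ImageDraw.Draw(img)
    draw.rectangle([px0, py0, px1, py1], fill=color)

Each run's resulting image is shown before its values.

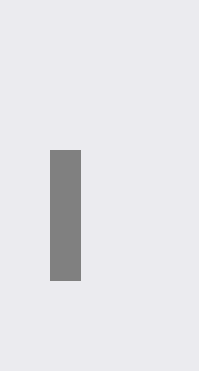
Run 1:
px0 = 50
py0 = 150
px1 = 80
py1 = 280
color = 'gray'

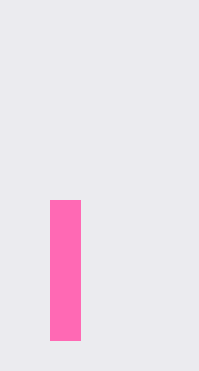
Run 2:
px0 = 50
py0 = 200
px1 = 80
py1 = 340
color = 'hotpink'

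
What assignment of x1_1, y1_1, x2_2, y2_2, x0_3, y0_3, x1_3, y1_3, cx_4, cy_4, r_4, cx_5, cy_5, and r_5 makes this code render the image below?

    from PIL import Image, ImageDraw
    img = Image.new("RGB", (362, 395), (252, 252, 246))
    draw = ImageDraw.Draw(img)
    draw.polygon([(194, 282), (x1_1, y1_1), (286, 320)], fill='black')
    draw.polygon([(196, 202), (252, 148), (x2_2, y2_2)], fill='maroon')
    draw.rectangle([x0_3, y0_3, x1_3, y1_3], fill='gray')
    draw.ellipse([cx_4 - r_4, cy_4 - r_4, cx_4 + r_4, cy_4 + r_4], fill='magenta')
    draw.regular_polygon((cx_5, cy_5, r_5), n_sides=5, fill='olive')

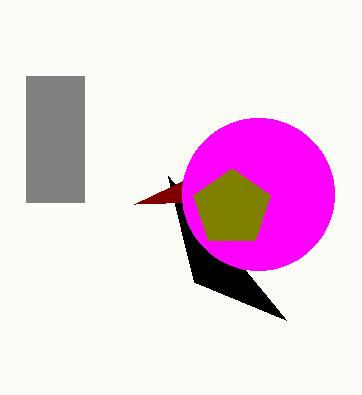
x1_1 = 168; y1_1 = 176; x2_2 = 134; y2_2 = 204; x0_3 = 26; y0_3 = 76; x1_3 = 84; y1_3 = 202; cx_4 = 258; cy_4 = 194; r_4 = 76; cx_5 = 232; cy_5 = 208; r_5 = 40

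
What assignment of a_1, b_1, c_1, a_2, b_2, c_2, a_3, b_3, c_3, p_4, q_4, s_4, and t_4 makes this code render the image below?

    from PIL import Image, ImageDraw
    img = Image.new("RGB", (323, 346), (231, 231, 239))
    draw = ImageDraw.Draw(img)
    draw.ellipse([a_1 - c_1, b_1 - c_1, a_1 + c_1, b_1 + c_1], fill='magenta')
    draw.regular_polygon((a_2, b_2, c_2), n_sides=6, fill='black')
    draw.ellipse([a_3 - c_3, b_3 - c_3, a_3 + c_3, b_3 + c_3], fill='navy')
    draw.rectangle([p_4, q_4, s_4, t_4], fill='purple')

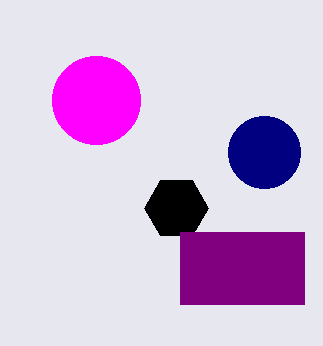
a_1 = 96, b_1 = 100, c_1 = 44, a_2 = 176, b_2 = 208, c_2 = 32, a_3 = 264, b_3 = 152, c_3 = 36, p_4 = 180, q_4 = 232, s_4 = 304, t_4 = 304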